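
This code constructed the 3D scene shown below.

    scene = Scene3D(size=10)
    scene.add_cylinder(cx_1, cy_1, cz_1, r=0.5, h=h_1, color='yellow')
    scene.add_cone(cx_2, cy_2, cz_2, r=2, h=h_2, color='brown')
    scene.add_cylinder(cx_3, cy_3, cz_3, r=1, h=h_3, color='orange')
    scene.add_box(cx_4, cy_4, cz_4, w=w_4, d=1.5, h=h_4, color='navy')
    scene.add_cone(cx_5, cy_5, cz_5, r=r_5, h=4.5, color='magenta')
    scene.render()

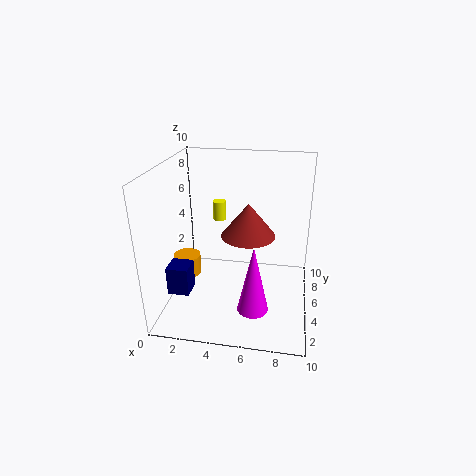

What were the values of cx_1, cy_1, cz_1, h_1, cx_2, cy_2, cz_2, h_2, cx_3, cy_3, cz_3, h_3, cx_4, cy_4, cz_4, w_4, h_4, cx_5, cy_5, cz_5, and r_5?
cx_1 = 3; cy_1 = 8; cz_1 = 5; h_1 = 1.5; cx_2 = 5.5; cy_2 = 6.5; cz_2 = 4.5; h_2 = 2.5; cx_3 = 1; cy_3 = 5.5; cz_3 = 1.5; h_3 = 1.5; cx_4 = 0.5; cy_4 = 2.5; cz_4 = 1.5; w_4 = 1.5; h_4 = 2; cx_5 = 6.5; cy_5 = 2; cz_5 = 1.5; r_5 = 1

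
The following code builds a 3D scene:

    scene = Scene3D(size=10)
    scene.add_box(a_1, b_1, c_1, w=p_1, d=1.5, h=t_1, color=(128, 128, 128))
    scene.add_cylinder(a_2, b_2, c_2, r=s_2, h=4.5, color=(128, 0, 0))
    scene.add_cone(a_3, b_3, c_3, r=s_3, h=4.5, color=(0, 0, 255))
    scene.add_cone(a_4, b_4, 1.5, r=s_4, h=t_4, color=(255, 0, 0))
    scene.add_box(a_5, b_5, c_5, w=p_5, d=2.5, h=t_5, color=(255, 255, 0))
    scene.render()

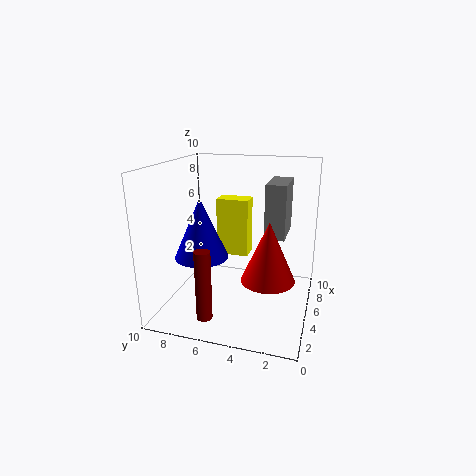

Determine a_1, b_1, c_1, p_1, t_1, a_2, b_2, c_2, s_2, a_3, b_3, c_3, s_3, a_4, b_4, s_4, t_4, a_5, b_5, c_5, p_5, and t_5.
a_1 = 6.5, b_1 = 2, c_1 = 4.5, p_1 = 3.5, t_1 = 4, a_2 = 1, b_2 = 6, c_2 = 1, s_2 = 0.5, a_3 = 5.5, b_3 = 8, c_3 = 3, s_3 = 2, a_4 = 6, b_4 = 3, s_4 = 2, t_4 = 4.5, a_5 = 7.5, b_5 = 5, c_5 = 2.5, p_5 = 1.5, t_5 = 4.5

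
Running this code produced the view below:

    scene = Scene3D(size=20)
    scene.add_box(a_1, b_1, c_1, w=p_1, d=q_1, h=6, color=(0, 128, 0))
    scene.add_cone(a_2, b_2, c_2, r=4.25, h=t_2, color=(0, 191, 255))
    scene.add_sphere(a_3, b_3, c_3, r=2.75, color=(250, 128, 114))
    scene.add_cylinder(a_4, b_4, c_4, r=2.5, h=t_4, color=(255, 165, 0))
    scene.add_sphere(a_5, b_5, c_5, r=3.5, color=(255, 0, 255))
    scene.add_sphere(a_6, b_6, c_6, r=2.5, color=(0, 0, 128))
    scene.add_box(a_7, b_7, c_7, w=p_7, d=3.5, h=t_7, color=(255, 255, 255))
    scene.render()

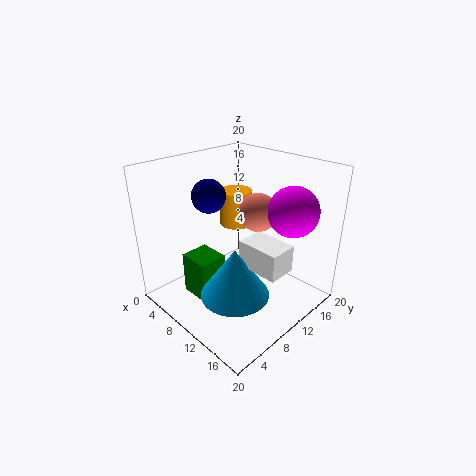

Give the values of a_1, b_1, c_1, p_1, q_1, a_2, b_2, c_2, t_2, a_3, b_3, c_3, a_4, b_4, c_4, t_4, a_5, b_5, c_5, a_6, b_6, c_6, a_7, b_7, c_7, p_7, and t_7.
a_1 = 5; b_1 = 4; c_1 = 1.75; p_1 = 4.5; q_1 = 4; a_2 = 14.75; b_2 = 4.75; c_2 = 6; t_2 = 6.25; a_3 = 10.25; b_3 = 13.75; c_3 = 12.75; a_4 = 4.5; b_4 = 15; c_4 = 8.75; t_4 = 5.5; a_5 = 15; b_5 = 15.5; c_5 = 13.75; a_6 = 4; b_6 = 10; c_6 = 14.5; a_7 = 14.5; b_7 = 5.75; c_7 = 9.75; p_7 = 5.25; t_7 = 3.25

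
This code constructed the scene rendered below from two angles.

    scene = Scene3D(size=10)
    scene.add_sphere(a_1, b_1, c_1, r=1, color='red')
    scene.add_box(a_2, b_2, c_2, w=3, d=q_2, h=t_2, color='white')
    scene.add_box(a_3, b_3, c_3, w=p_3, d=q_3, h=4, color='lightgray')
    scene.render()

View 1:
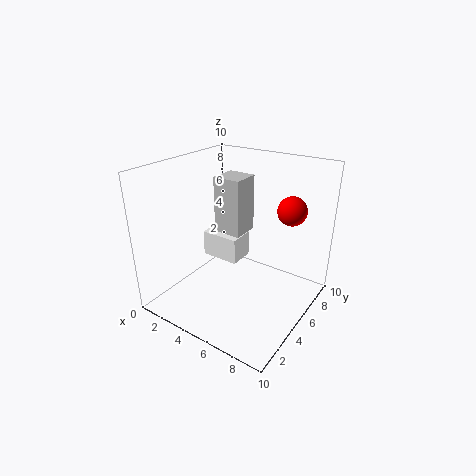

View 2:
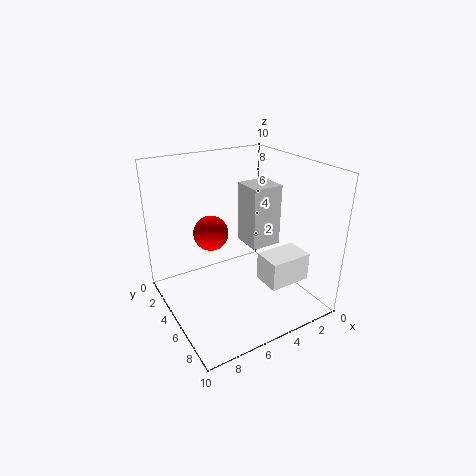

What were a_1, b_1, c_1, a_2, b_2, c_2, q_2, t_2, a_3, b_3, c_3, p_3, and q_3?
a_1 = 8, b_1 = 7, c_1 = 7, a_2 = 1, b_2 = 6, c_2 = 2, q_2 = 2, t_2 = 2, a_3 = 3, b_3 = 5, c_3 = 5, p_3 = 2, q_3 = 2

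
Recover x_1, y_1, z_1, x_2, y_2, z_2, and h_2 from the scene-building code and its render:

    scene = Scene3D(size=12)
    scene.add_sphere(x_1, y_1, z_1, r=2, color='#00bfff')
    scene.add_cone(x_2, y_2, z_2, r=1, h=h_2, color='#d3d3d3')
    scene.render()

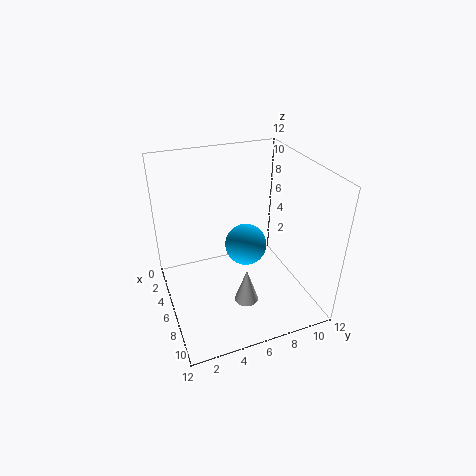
x_1 = 3, y_1 = 8, z_1 = 3, x_2 = 8, y_2 = 6, z_2 = 1, h_2 = 3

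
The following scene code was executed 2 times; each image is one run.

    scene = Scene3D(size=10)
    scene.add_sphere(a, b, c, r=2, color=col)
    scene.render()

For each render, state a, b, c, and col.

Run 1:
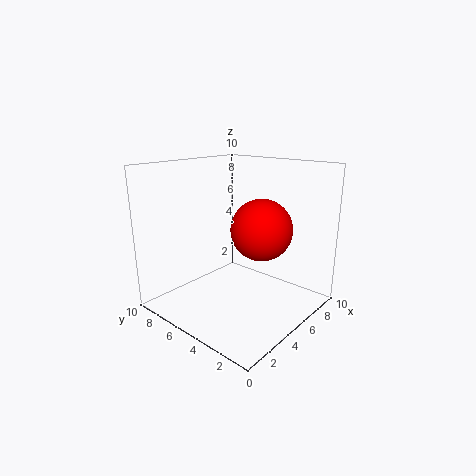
a = 5, b = 3, c = 6, col = 'red'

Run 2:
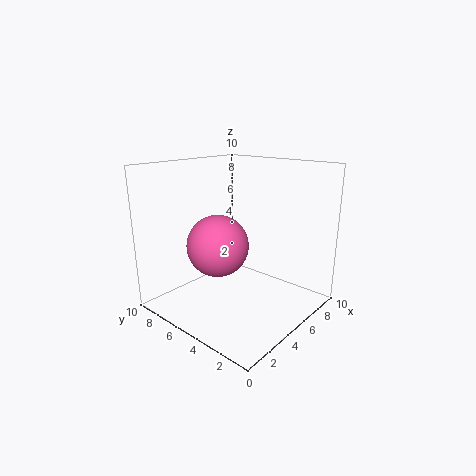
a = 3, b = 5, c = 5, col = 'hotpink'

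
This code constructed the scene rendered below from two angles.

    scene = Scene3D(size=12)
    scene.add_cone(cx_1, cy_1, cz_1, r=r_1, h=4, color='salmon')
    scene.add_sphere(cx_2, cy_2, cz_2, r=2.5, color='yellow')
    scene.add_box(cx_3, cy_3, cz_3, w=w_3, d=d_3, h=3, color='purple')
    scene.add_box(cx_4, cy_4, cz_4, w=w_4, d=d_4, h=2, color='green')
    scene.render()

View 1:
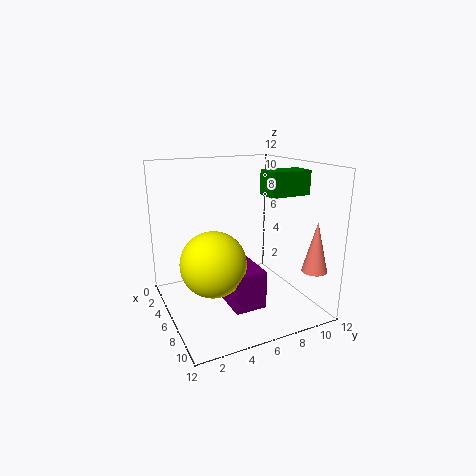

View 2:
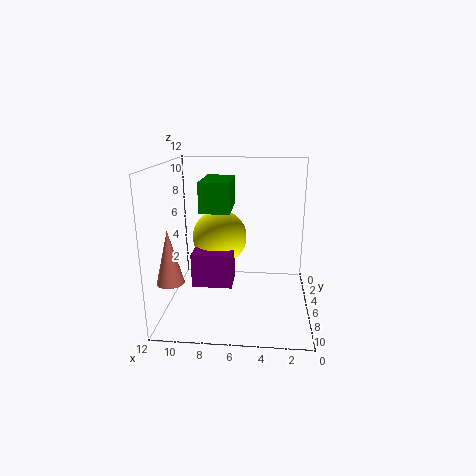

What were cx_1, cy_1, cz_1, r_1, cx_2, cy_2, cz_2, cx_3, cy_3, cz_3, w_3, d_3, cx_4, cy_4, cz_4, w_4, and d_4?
cx_1 = 10.5, cy_1 = 10.5, cz_1 = 4, r_1 = 1, cx_2 = 8, cy_2 = 3, cz_2 = 5, cx_3 = 6.5, cy_3 = 4, cz_3 = 1.5, w_3 = 3.5, d_3 = 2.5, cx_4 = 6, cy_4 = 8, cz_4 = 9.5, w_4 = 2, d_4 = 3.5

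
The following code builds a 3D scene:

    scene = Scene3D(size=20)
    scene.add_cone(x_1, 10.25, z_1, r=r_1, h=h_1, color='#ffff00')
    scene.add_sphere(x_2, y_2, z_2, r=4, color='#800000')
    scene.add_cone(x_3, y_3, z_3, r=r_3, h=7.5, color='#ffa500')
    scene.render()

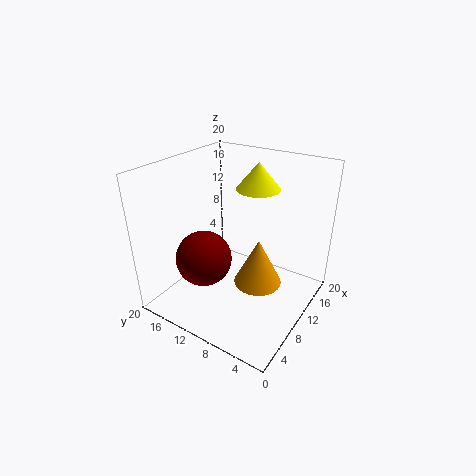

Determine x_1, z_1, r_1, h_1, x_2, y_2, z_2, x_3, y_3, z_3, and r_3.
x_1 = 15.75; z_1 = 15.25; r_1 = 3.25; h_1 = 4; x_2 = 7.5; y_2 = 14.25; z_2 = 6.5; x_3 = 14.25; y_3 = 9; z_3 = 0.25; r_3 = 3.75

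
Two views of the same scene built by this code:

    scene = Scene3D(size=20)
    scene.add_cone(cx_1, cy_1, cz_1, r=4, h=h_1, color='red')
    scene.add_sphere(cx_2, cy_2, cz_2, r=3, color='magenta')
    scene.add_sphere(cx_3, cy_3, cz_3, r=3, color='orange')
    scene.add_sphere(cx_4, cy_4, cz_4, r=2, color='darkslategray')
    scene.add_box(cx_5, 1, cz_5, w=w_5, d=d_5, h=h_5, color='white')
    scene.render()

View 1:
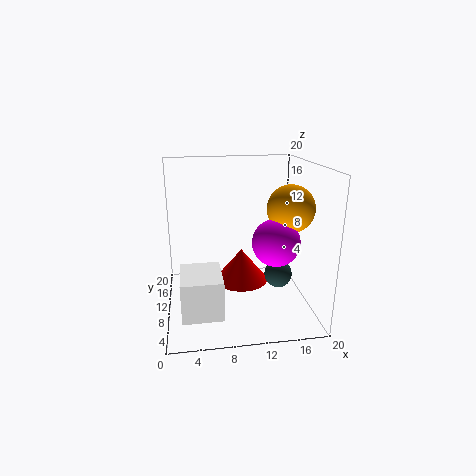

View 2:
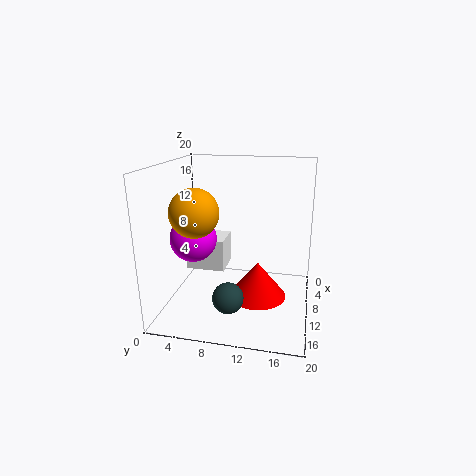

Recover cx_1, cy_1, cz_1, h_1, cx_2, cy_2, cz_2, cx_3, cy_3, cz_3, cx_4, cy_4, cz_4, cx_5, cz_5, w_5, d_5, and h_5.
cx_1 = 11, cy_1 = 13, cz_1 = 2, h_1 = 5, cx_2 = 14, cy_2 = 5, cz_2 = 11, cx_3 = 16, cy_3 = 6, cz_3 = 15, cx_4 = 16, cy_4 = 10, cz_4 = 4, cx_5 = 2, cz_5 = 3, w_5 = 5, d_5 = 6, h_5 = 5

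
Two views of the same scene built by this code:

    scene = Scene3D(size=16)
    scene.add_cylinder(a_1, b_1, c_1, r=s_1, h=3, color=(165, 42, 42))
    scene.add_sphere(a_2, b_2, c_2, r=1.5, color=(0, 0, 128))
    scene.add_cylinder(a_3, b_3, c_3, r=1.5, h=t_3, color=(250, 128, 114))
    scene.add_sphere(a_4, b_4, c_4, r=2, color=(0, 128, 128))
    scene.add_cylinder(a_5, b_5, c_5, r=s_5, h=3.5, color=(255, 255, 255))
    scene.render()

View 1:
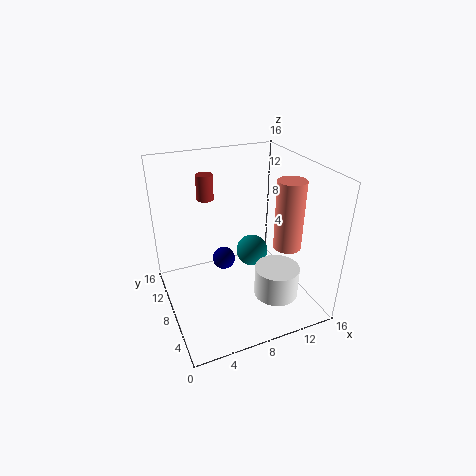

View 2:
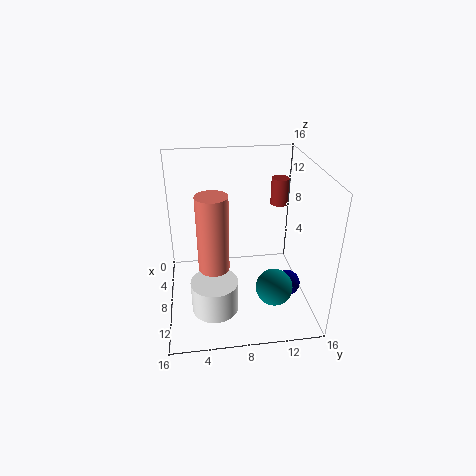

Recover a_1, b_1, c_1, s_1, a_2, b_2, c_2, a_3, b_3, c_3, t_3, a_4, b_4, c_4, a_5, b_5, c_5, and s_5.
a_1 = 6
b_1 = 13
c_1 = 11
s_1 = 1
a_2 = 8.5
b_2 = 14
c_2 = 1.5
a_3 = 12.5
b_3 = 5
c_3 = 7.5
t_3 = 7.5
a_4 = 11.5
b_4 = 11.5
c_4 = 3.5
a_5 = 11.5
b_5 = 5
c_5 = 1.5
s_5 = 2.5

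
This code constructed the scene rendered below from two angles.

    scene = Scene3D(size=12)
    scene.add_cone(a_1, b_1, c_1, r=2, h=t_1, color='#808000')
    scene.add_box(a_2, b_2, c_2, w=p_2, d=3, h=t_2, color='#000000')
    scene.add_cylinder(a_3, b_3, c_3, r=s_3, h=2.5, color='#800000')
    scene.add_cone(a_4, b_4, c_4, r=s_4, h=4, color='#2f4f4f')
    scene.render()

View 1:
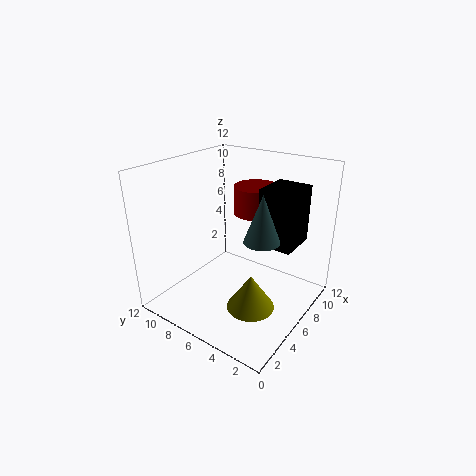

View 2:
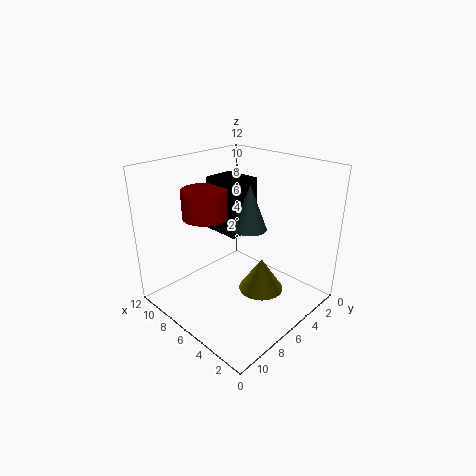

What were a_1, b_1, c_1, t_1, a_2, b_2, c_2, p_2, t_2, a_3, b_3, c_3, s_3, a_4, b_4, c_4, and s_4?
a_1 = 5
b_1 = 4
c_1 = 0.5
t_1 = 3
a_2 = 7.5
b_2 = 2
c_2 = 5
p_2 = 3.5
t_2 = 5
a_3 = 9.5
b_3 = 6.5
c_3 = 7
s_3 = 2
a_4 = 6.5
b_4 = 4
c_4 = 6
s_4 = 1.5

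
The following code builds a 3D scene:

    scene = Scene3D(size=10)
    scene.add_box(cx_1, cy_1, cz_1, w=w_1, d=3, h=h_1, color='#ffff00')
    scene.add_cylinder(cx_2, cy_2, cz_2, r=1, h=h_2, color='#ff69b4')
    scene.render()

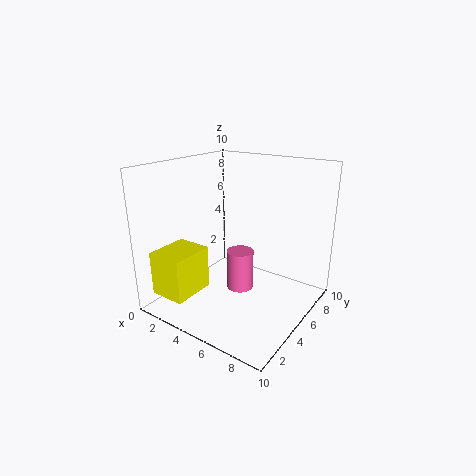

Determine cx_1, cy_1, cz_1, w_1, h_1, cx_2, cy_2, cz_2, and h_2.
cx_1 = 1; cy_1 = 0.5; cz_1 = 1.5; w_1 = 2.5; h_1 = 3; cx_2 = 4.5; cy_2 = 6; cz_2 = 0.5; h_2 = 3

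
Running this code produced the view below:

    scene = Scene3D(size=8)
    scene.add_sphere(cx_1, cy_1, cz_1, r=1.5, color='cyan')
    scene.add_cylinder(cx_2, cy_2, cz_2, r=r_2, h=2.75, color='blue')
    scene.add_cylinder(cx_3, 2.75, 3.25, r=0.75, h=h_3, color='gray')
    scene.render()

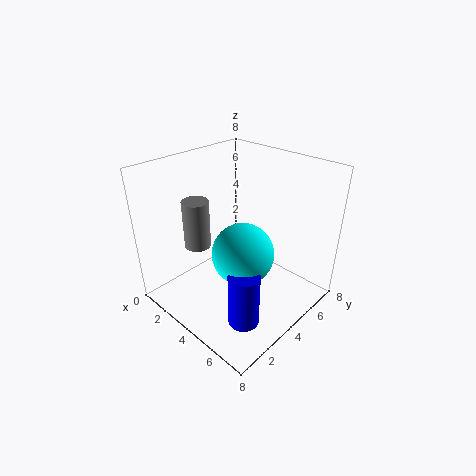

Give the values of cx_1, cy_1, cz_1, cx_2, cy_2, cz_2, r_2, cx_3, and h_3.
cx_1 = 5.75; cy_1 = 2.5; cz_1 = 4.5; cx_2 = 6.75; cy_2 = 1.5; cz_2 = 1.5; r_2 = 0.75; cx_3 = 2; h_3 = 2.75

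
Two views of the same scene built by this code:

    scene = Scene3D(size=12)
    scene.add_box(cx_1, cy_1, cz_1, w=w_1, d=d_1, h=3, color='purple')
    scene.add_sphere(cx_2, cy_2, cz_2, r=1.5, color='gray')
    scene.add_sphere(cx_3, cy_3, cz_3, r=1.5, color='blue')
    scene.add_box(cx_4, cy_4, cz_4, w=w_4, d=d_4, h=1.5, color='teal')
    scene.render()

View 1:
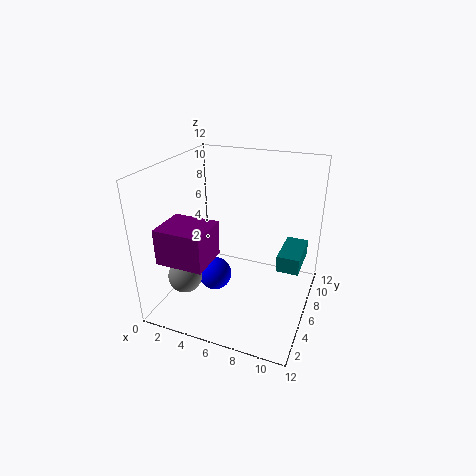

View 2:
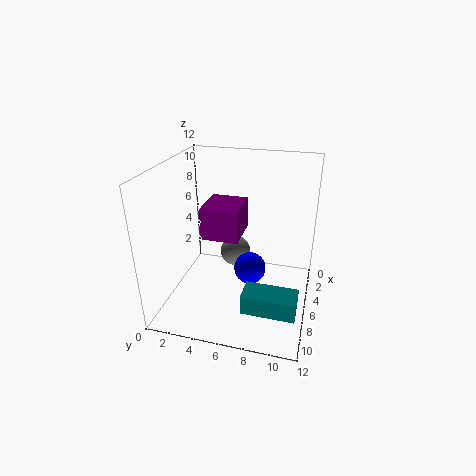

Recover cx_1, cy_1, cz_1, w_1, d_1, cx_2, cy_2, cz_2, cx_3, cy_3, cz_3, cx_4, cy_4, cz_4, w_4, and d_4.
cx_1 = 0.5
cy_1 = 2
cz_1 = 4.5
w_1 = 4
d_1 = 3.5
cx_2 = 1.5
cy_2 = 4.5
cz_2 = 2
cx_3 = 3.5
cy_3 = 6.5
cz_3 = 1.5
cx_4 = 9
cy_4 = 7.5
cz_4 = 2.5
w_4 = 2
d_4 = 4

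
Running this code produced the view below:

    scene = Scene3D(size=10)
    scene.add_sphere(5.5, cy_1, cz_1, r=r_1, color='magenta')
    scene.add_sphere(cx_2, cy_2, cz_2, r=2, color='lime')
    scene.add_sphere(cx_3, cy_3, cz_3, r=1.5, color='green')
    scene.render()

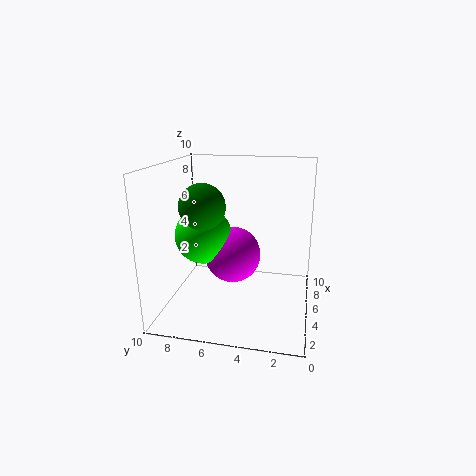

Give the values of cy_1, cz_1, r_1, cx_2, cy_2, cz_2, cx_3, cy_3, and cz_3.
cy_1 = 5.5, cz_1 = 3.5, r_1 = 2, cx_2 = 5, cy_2 = 7.5, cz_2 = 5, cx_3 = 3.5, cy_3 = 7, cz_3 = 7.5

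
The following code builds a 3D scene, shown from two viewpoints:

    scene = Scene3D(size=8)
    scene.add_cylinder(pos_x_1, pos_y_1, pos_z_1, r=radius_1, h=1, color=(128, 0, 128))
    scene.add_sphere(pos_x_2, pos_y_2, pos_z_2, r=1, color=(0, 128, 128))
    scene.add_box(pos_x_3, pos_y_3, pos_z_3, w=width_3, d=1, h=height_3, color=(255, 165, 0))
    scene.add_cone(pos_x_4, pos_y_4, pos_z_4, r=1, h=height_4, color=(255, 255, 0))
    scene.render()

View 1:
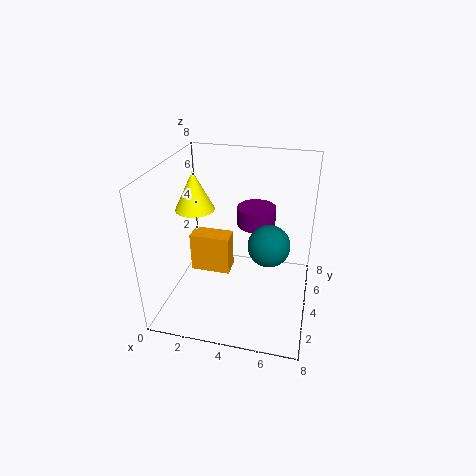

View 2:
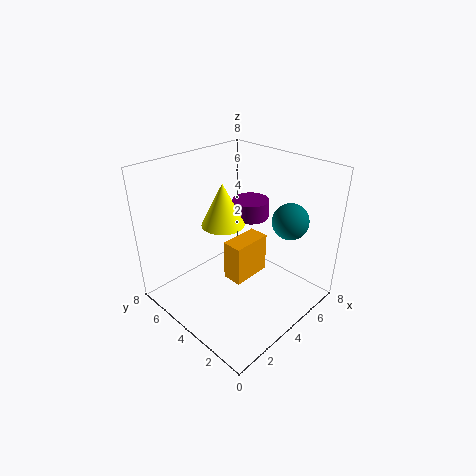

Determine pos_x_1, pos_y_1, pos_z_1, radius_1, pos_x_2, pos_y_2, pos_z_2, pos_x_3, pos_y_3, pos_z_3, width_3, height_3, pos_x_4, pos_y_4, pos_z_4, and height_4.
pos_x_1 = 5; pos_y_1 = 4; pos_z_1 = 5; radius_1 = 1; pos_x_2 = 6; pos_y_2 = 2; pos_z_2 = 5; pos_x_3 = 2; pos_y_3 = 2; pos_z_3 = 3; width_3 = 2; height_3 = 2; pos_x_4 = 2; pos_y_4 = 3; pos_z_4 = 6; height_4 = 2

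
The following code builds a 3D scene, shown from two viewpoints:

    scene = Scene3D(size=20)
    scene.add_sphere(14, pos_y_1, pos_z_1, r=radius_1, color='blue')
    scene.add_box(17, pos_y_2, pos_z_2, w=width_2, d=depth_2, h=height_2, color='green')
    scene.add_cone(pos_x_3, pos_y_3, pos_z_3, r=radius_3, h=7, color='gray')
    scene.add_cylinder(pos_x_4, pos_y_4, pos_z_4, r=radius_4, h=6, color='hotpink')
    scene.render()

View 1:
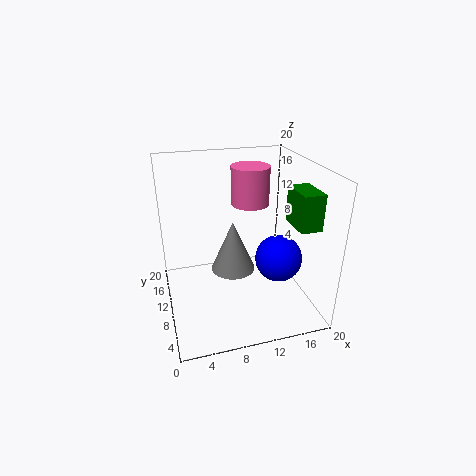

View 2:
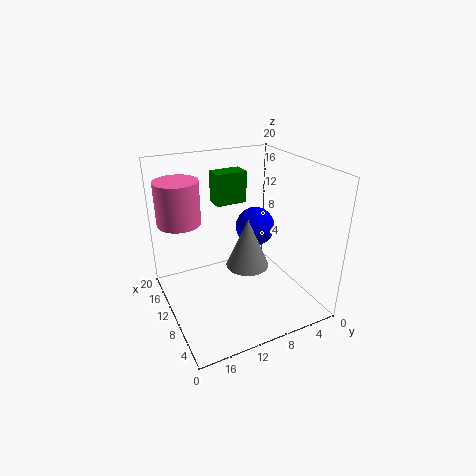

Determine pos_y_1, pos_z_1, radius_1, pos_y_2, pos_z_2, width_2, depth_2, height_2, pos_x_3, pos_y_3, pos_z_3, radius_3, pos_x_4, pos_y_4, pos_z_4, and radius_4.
pos_y_1 = 5, pos_z_1 = 9, radius_1 = 3, pos_y_2 = 5, pos_z_2 = 12, width_2 = 3, depth_2 = 5, height_2 = 5, pos_x_3 = 9, pos_y_3 = 9, pos_z_3 = 6, radius_3 = 3, pos_x_4 = 14, pos_y_4 = 17, pos_z_4 = 12, radius_4 = 3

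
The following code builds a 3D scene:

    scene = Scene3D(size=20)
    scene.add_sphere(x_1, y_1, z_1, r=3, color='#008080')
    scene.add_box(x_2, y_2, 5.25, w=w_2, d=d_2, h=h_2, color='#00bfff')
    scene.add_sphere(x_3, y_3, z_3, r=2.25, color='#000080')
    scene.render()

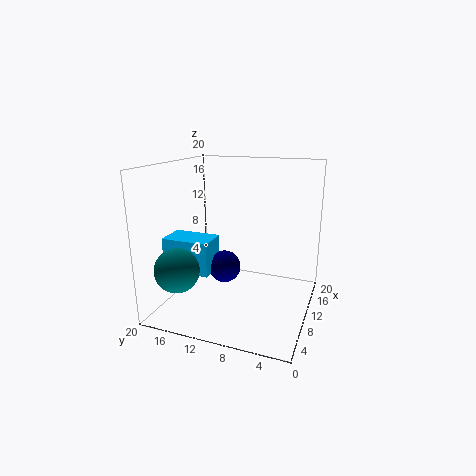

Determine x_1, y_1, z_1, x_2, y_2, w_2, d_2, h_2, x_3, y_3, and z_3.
x_1 = 4.25
y_1 = 16.5
z_1 = 6.5
x_2 = 6
y_2 = 13
w_2 = 4.25
d_2 = 6.75
h_2 = 4.75
x_3 = 9.25
y_3 = 11.75
z_3 = 5.75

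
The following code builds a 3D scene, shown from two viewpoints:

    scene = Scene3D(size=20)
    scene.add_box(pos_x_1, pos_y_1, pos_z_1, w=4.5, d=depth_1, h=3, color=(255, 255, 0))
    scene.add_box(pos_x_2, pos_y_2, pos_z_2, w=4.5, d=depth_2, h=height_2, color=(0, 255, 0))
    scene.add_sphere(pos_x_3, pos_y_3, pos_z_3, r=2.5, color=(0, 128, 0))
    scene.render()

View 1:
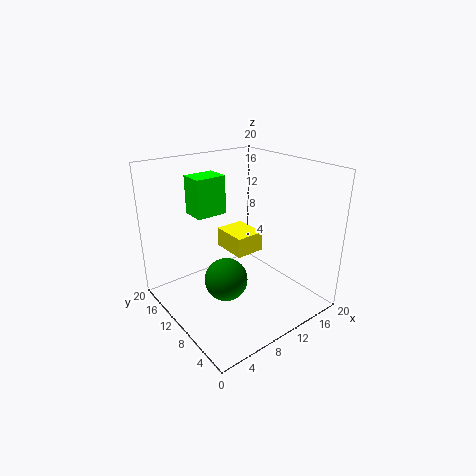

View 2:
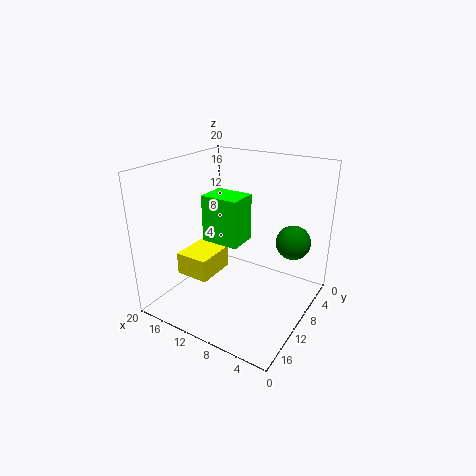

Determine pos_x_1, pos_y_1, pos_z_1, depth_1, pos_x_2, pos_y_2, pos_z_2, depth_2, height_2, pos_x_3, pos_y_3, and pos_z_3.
pos_x_1 = 11, pos_y_1 = 11, pos_z_1 = 6, depth_1 = 5.5, pos_x_2 = 6, pos_y_2 = 13.5, pos_z_2 = 12.5, depth_2 = 3.5, height_2 = 5.5, pos_x_3 = 4, pos_y_3 = 4.5, pos_z_3 = 8.5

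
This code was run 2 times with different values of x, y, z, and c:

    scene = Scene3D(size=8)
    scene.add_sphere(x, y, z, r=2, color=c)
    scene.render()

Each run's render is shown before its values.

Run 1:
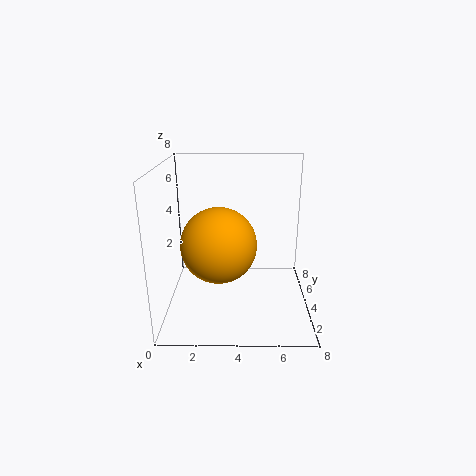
x = 3, y = 3, z = 4, c = 'orange'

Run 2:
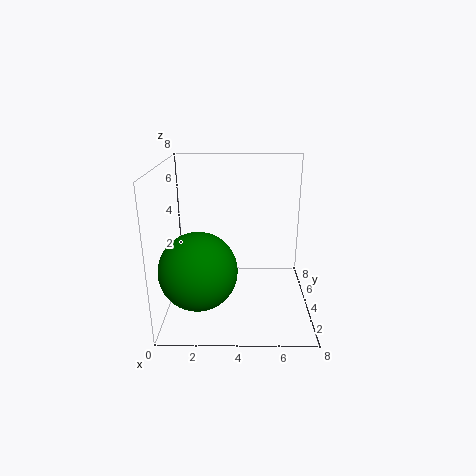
x = 2, y = 2, z = 3, c = 'green'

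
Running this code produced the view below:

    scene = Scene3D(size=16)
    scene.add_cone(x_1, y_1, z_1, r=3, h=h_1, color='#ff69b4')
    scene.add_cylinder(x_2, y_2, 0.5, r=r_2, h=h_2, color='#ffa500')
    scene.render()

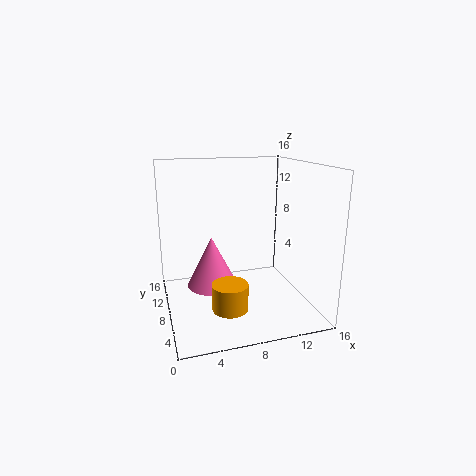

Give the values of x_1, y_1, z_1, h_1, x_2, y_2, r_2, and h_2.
x_1 = 5.5, y_1 = 10.5, z_1 = 1.5, h_1 = 6, x_2 = 6.5, y_2 = 6, r_2 = 2, h_2 = 3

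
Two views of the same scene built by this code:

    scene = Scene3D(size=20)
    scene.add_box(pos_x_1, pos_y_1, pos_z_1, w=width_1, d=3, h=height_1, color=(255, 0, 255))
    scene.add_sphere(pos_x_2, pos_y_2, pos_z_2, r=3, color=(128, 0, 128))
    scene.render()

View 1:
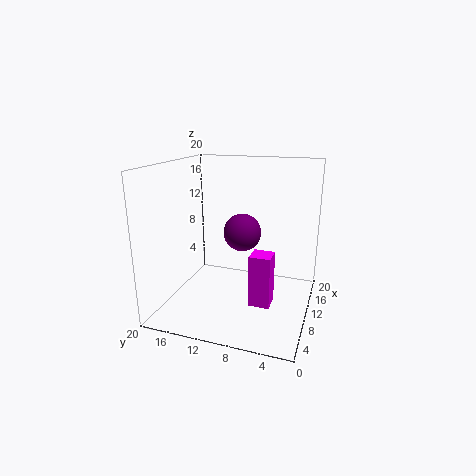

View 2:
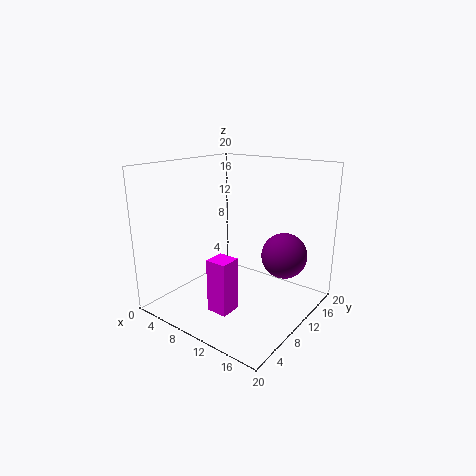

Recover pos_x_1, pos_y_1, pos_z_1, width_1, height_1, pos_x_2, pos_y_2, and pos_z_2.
pos_x_1 = 8.5
pos_y_1 = 5
pos_z_1 = 0.5
width_1 = 3
height_1 = 7.5
pos_x_2 = 16.5
pos_y_2 = 11.5
pos_z_2 = 8.5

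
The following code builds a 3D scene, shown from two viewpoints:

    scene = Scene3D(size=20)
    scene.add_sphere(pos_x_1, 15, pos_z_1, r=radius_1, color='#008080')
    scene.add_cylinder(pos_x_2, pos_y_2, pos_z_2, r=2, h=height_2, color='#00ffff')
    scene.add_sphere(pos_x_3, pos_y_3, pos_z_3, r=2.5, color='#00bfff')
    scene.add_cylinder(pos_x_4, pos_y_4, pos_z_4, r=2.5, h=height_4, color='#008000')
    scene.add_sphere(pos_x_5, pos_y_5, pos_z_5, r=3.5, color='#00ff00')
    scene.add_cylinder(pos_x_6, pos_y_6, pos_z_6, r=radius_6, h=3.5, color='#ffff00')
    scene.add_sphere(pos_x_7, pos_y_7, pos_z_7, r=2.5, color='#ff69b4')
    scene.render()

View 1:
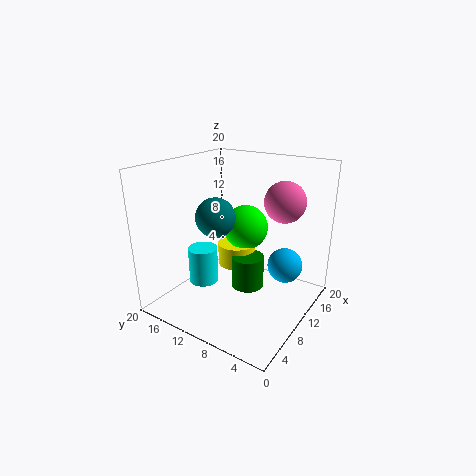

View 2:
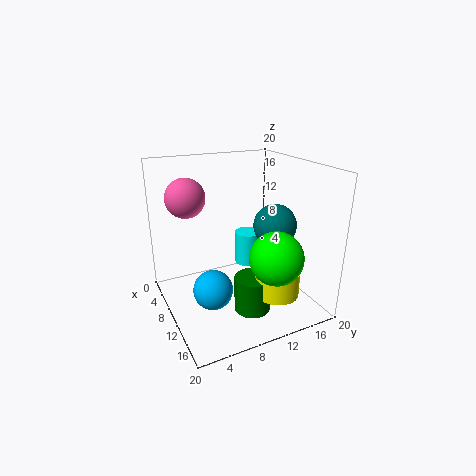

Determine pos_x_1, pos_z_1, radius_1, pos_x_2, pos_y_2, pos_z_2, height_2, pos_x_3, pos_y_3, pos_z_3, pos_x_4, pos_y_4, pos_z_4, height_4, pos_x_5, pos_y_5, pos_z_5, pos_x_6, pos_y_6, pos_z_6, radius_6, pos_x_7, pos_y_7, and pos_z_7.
pos_x_1 = 11.5; pos_z_1 = 11.5; radius_1 = 3; pos_x_2 = 6.5; pos_y_2 = 13.5; pos_z_2 = 4; height_2 = 5; pos_x_3 = 14; pos_y_3 = 4.5; pos_z_3 = 5.5; pos_x_4 = 13.5; pos_y_4 = 10.5; pos_z_4 = 0.5; height_4 = 5; pos_x_5 = 16; pos_y_5 = 12.5; pos_z_5 = 9; pos_x_6 = 15; pos_y_6 = 13.5; pos_z_6 = 3; radius_6 = 3; pos_x_7 = 9.5; pos_y_7 = 3; pos_z_7 = 16.5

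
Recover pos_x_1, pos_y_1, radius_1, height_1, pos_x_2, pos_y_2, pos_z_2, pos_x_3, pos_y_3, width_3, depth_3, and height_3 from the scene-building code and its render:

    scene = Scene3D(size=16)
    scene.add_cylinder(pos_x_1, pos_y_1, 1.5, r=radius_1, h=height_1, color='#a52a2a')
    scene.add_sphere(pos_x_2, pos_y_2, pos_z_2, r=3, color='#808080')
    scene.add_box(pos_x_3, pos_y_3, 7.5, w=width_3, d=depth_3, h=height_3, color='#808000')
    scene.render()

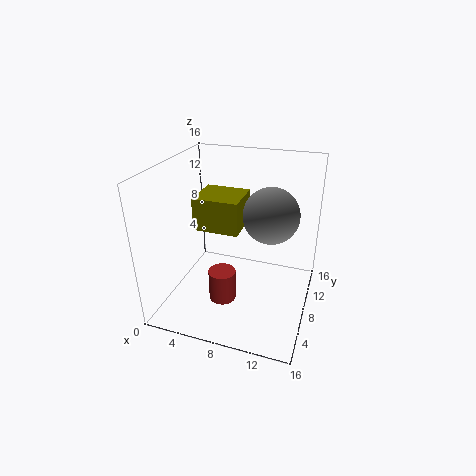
pos_x_1 = 7, pos_y_1 = 5.5, radius_1 = 1.5, height_1 = 3.5, pos_x_2 = 11.5, pos_y_2 = 8.5, pos_z_2 = 11, pos_x_3 = 2, pos_y_3 = 9, width_3 = 5.5, depth_3 = 5, height_3 = 4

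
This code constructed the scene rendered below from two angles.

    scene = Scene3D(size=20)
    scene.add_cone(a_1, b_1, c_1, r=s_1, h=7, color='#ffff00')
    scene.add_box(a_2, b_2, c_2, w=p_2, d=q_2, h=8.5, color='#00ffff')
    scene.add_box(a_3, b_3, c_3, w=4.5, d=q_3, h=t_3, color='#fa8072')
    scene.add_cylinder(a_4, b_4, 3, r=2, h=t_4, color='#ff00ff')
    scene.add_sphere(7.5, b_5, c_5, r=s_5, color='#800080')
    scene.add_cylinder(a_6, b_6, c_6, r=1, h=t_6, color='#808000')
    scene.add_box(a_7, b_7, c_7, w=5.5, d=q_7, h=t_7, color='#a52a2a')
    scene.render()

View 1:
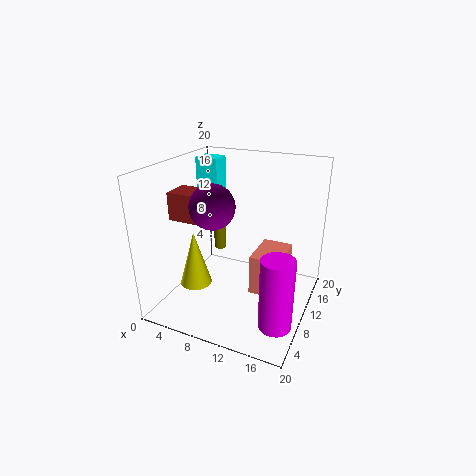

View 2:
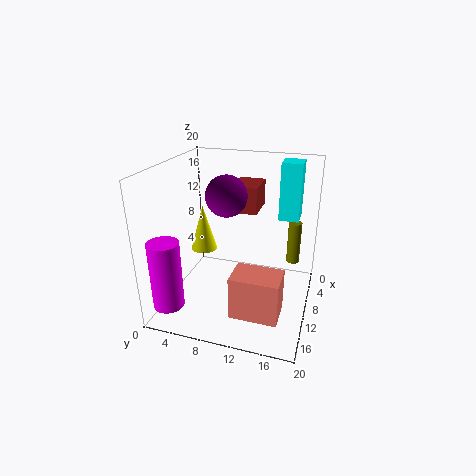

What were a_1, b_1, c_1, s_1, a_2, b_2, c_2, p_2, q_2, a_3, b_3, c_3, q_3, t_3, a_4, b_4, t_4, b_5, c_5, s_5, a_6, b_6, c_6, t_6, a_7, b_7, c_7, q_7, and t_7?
a_1 = 7, b_1 = 3.5, c_1 = 6, s_1 = 2, a_2 = 1, b_2 = 14.5, c_2 = 11, p_2 = 3.5, q_2 = 3, a_3 = 11.5, b_3 = 10.5, c_3 = 1, q_3 = 6.5, t_3 = 6, a_4 = 18, b_4 = 3, t_4 = 9, b_5 = 7.5, c_5 = 15, s_5 = 3, a_6 = 3.5, b_6 = 17, c_6 = 4, t_6 = 6.5, a_7 = 0.5, b_7 = 7.5, c_7 = 12, q_7 = 4, t_7 = 4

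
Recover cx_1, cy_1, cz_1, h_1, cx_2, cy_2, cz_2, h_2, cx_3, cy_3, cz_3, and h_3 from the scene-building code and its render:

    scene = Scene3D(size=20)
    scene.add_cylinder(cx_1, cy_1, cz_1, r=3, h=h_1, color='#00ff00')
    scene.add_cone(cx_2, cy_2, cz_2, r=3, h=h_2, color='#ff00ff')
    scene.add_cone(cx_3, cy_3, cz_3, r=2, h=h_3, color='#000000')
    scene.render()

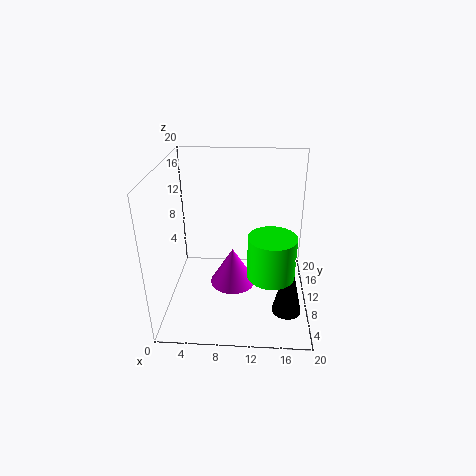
cx_1 = 14.5; cy_1 = 5; cz_1 = 7.5; h_1 = 5.5; cx_2 = 9.5; cy_2 = 7; cz_2 = 5; h_2 = 5; cx_3 = 17; cy_3 = 6; cz_3 = 1; h_3 = 9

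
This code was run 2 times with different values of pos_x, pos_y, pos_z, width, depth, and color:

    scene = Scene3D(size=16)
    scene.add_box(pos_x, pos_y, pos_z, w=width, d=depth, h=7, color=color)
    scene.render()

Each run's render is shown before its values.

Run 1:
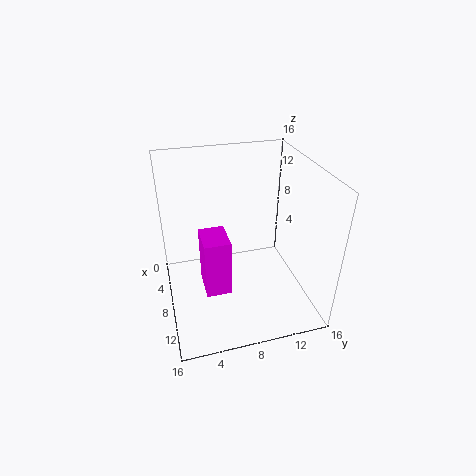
pos_x = 5
pos_y = 4
pos_z = 1
width = 4
depth = 3
color = 'magenta'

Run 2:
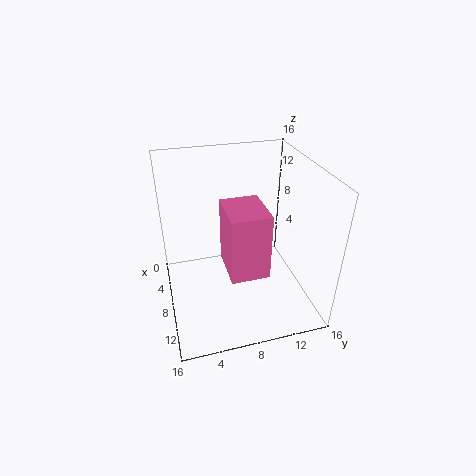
pos_x = 8
pos_y = 6
pos_z = 6
width = 5
depth = 4
color = 'hotpink'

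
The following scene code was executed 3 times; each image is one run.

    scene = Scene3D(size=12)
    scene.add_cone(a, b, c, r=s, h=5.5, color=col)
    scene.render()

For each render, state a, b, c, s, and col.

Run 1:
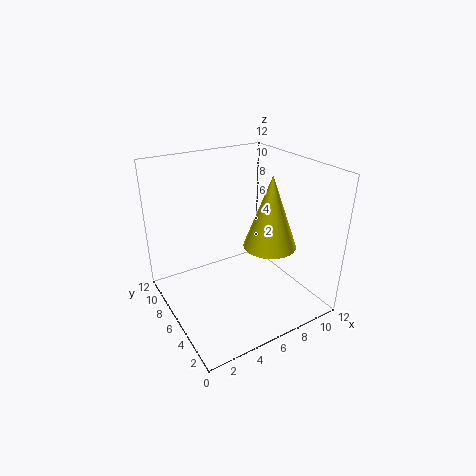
a = 7, b = 3, c = 6.5, s = 2, col = 'yellow'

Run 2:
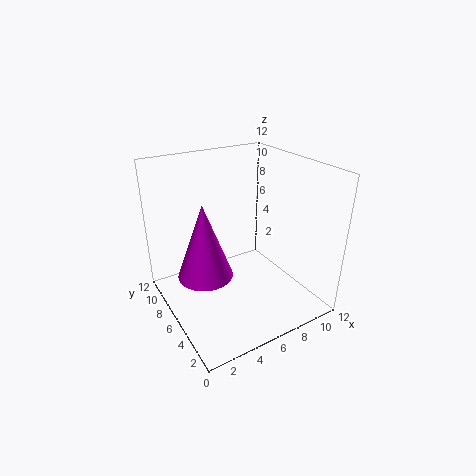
a = 2, b = 4, c = 5, s = 2, col = 'magenta'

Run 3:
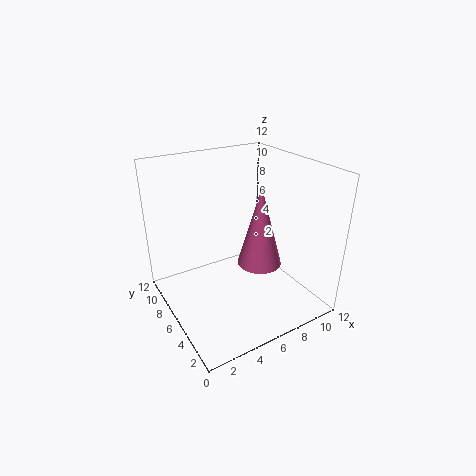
a = 5, b = 1.5, c = 6.5, s = 1.5, col = 'hotpink'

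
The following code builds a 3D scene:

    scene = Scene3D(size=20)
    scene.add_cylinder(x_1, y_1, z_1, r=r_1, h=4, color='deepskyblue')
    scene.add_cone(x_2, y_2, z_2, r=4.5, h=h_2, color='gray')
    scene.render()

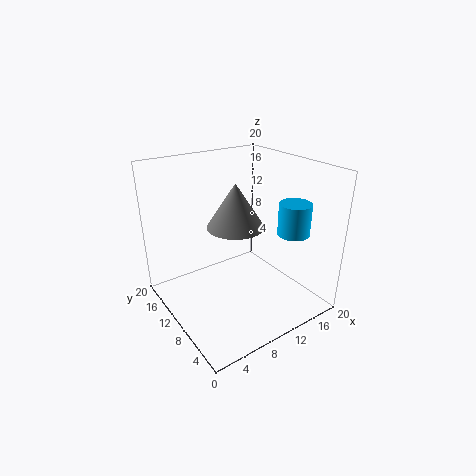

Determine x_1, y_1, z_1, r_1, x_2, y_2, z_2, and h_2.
x_1 = 13.5
y_1 = 3
z_1 = 12.5
r_1 = 2
x_2 = 13
y_2 = 15
z_2 = 9
h_2 = 7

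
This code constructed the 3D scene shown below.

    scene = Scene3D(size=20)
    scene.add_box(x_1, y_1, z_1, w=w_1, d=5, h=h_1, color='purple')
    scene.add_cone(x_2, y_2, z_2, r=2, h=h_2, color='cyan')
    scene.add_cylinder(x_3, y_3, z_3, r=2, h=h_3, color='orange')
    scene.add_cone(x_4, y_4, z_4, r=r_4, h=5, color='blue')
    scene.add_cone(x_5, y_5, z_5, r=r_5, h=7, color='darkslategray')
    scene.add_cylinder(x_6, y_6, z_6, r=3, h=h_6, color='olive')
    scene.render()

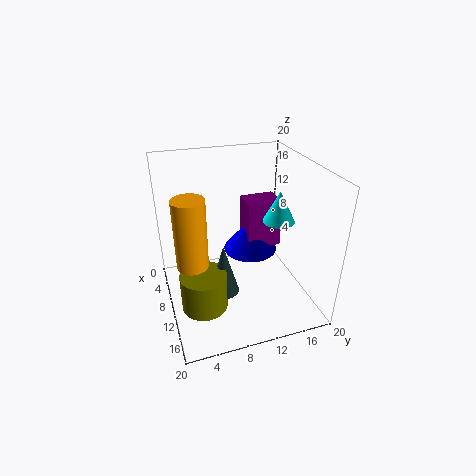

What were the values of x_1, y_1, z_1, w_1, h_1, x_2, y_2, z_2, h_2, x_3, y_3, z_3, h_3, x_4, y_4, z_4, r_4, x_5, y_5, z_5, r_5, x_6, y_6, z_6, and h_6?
x_1 = 5
y_1 = 12
z_1 = 7
w_1 = 4
h_1 = 7
x_2 = 14
y_2 = 14
z_2 = 14
h_2 = 4
x_3 = 13
y_3 = 3
z_3 = 9
h_3 = 9
x_4 = 7
y_4 = 13
z_4 = 6
r_4 = 4
x_5 = 13
y_5 = 7
z_5 = 4
r_5 = 2
x_6 = 14
y_6 = 4
z_6 = 3
h_6 = 5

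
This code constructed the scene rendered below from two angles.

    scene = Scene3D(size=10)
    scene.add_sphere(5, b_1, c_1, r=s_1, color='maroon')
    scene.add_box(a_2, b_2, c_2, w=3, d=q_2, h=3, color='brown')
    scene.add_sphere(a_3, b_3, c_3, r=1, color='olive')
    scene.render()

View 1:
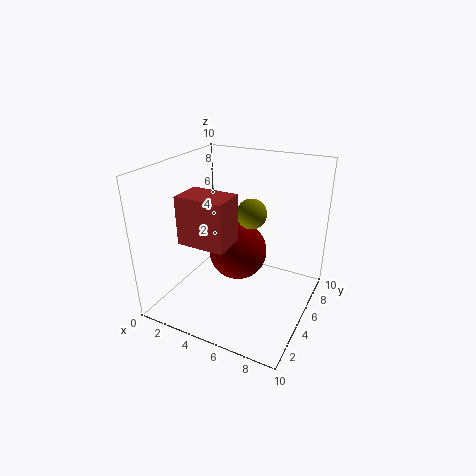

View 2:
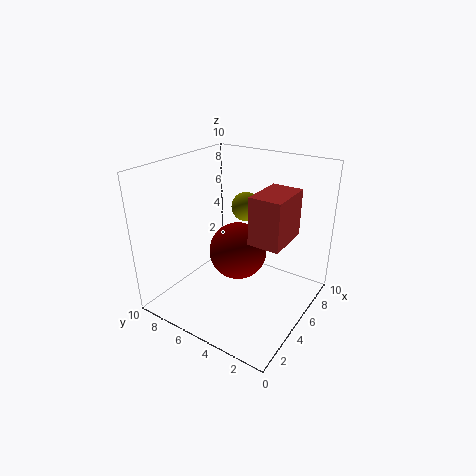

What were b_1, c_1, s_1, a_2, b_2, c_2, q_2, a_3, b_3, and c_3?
b_1 = 5; c_1 = 4; s_1 = 2; a_2 = 3; b_2 = 1; c_2 = 6; q_2 = 2; a_3 = 6; b_3 = 5; c_3 = 7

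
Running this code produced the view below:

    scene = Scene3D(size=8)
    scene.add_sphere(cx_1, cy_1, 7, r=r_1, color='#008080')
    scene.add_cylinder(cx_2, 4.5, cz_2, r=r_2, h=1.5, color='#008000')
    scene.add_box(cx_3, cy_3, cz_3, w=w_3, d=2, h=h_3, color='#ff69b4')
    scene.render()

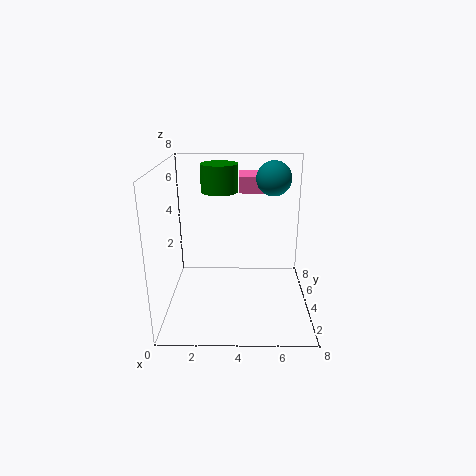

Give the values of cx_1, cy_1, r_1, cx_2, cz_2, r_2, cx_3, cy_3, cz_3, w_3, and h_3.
cx_1 = 6
cy_1 = 5.5
r_1 = 1
cx_2 = 3
cz_2 = 6.5
r_2 = 1
cx_3 = 4
cy_3 = 6
cz_3 = 6
w_3 = 2.5
h_3 = 1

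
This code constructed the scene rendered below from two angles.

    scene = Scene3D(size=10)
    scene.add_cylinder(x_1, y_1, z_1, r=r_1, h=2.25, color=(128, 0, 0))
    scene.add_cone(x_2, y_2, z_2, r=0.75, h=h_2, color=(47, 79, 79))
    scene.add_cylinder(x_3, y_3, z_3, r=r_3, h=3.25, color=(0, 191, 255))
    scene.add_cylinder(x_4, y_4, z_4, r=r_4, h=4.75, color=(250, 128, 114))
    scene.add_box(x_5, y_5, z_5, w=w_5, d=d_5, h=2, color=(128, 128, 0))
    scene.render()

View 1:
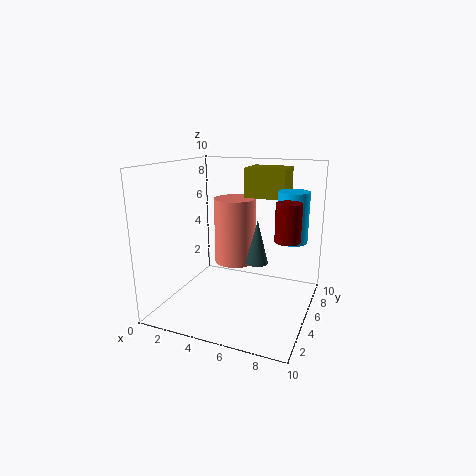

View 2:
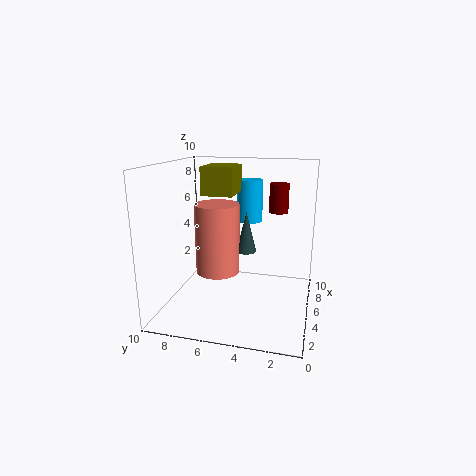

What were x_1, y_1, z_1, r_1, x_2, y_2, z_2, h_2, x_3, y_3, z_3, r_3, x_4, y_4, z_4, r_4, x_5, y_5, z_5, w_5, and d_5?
x_1 = 9
y_1 = 2.75
z_1 = 6
r_1 = 0.75
x_2 = 6.5
y_2 = 4.75
z_2 = 3.5
h_2 = 3
x_3 = 8.75
y_3 = 5
z_3 = 5.25
r_3 = 1
x_4 = 4.25
y_4 = 6.25
z_4 = 2.75
r_4 = 1.5
x_5 = 5.25
y_5 = 5.5
z_5 = 7.75
w_5 = 2.75
d_5 = 2.25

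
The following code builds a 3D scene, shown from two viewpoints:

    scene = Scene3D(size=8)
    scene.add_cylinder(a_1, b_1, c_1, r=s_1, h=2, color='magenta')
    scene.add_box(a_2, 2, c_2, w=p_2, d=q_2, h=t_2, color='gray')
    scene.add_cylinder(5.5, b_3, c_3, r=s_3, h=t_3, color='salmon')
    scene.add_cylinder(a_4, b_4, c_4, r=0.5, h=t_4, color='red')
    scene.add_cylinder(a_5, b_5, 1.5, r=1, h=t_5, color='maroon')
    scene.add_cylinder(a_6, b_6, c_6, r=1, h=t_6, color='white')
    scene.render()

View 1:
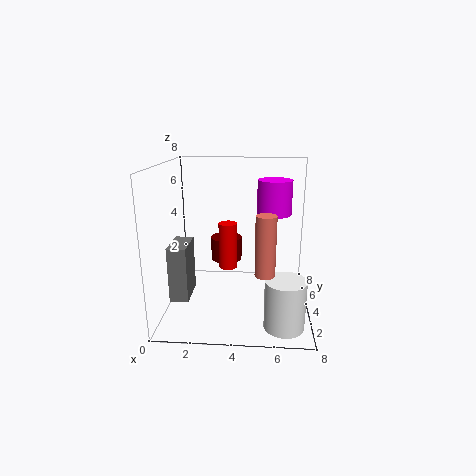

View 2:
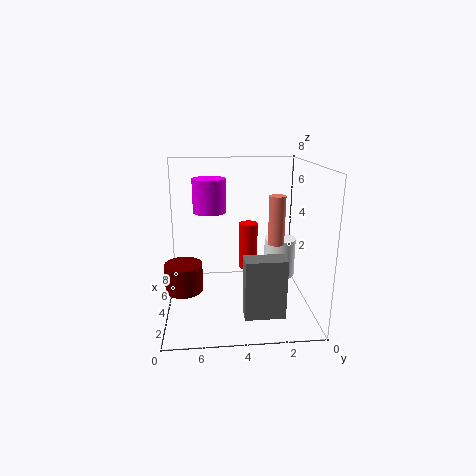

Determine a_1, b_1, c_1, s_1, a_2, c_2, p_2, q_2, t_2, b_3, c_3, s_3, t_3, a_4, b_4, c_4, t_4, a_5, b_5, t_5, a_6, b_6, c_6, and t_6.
a_1 = 6, b_1 = 5.5, c_1 = 5, s_1 = 1, a_2 = 0.5, c_2 = 1, p_2 = 1, q_2 = 2, t_2 = 3, b_3 = 1.5, c_3 = 3, s_3 = 0.5, t_3 = 3, a_4 = 3.5, b_4 = 3.5, c_4 = 2.5, t_4 = 2.5, a_5 = 3, b_5 = 7, t_5 = 1.5, a_6 = 6.5, b_6 = 1, c_6 = 0.5, t_6 = 2.5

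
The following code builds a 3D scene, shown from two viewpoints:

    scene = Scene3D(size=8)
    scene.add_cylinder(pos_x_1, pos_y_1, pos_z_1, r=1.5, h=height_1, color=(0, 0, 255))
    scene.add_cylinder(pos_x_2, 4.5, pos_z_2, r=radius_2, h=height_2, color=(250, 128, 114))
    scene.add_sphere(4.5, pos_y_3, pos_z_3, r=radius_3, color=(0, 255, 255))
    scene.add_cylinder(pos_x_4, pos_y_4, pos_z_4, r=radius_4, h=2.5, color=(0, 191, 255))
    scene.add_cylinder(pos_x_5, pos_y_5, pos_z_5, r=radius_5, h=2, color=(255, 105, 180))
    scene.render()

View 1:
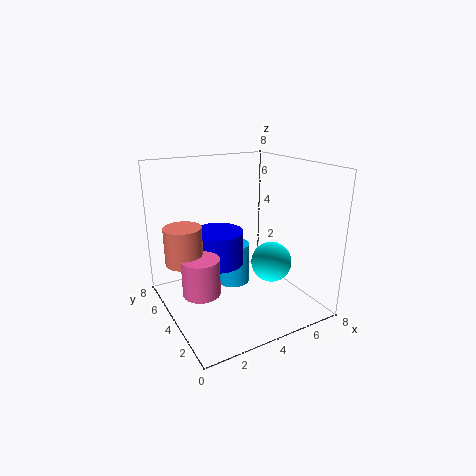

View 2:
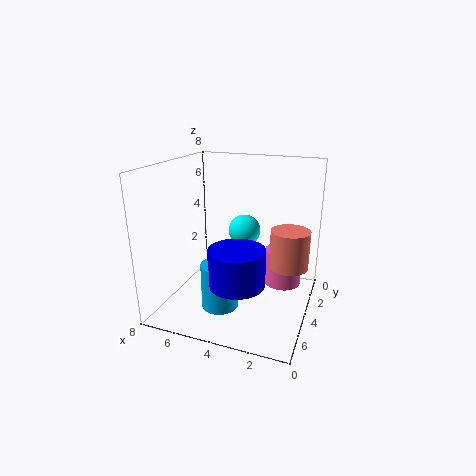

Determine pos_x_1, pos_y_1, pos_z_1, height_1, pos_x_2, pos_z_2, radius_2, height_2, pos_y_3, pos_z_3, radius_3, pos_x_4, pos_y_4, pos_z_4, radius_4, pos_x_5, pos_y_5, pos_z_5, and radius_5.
pos_x_1 = 3.5; pos_y_1 = 5.5; pos_z_1 = 2; height_1 = 2; pos_x_2 = 1; pos_z_2 = 3; radius_2 = 1; height_2 = 2; pos_y_3 = 1.5; pos_z_3 = 3.5; radius_3 = 1; pos_x_4 = 4.5; pos_y_4 = 5.5; pos_z_4 = 0.5; radius_4 = 1; pos_x_5 = 1.5; pos_y_5 = 3.5; pos_z_5 = 1.5; radius_5 = 1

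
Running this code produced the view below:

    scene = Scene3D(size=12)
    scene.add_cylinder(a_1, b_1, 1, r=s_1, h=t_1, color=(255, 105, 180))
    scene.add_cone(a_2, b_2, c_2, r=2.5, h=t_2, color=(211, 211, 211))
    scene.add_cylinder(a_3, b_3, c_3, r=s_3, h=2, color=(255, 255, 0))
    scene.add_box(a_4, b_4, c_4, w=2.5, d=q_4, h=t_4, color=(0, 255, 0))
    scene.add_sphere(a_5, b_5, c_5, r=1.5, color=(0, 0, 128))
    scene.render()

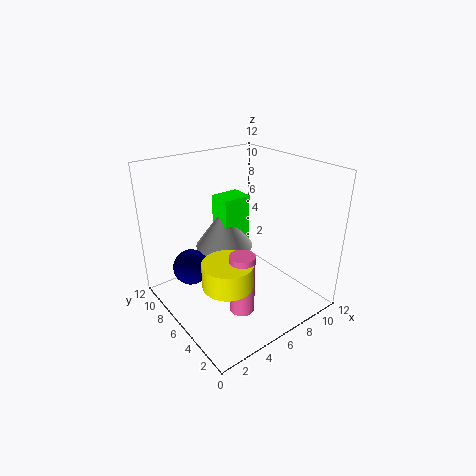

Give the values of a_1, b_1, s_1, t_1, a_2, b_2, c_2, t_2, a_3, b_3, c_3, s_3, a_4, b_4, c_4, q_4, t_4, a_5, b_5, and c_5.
a_1 = 4.5
b_1 = 3.5
s_1 = 1
t_1 = 5
a_2 = 6
b_2 = 8
c_2 = 4.5
t_2 = 3.5
a_3 = 3.5
b_3 = 4
c_3 = 3.5
s_3 = 2
a_4 = 5.5
b_4 = 7
c_4 = 4.5
q_4 = 2
t_4 = 4.5
a_5 = 2.5
b_5 = 8
c_5 = 3.5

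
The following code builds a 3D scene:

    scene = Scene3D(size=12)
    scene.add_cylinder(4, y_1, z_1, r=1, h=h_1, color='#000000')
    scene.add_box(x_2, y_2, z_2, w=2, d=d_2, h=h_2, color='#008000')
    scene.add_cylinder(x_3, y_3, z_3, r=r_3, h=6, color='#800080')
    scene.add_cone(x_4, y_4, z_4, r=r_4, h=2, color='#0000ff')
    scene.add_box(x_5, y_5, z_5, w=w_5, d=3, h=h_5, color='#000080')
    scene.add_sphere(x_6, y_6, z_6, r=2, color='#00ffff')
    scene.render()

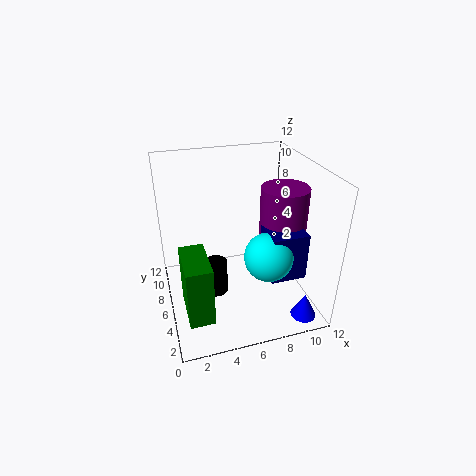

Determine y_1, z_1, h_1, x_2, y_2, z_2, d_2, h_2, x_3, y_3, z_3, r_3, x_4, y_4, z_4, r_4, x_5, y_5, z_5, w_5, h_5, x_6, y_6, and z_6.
y_1 = 6
z_1 = 1
h_1 = 3
x_2 = 1
y_2 = 2
z_2 = 1
d_2 = 4
h_2 = 5
x_3 = 10
y_3 = 6
z_3 = 4
r_3 = 2
x_4 = 10
y_4 = 1
z_4 = 1
r_4 = 1
x_5 = 8
y_5 = 3
z_5 = 3
w_5 = 3
h_5 = 4
x_6 = 8
y_6 = 4
z_6 = 5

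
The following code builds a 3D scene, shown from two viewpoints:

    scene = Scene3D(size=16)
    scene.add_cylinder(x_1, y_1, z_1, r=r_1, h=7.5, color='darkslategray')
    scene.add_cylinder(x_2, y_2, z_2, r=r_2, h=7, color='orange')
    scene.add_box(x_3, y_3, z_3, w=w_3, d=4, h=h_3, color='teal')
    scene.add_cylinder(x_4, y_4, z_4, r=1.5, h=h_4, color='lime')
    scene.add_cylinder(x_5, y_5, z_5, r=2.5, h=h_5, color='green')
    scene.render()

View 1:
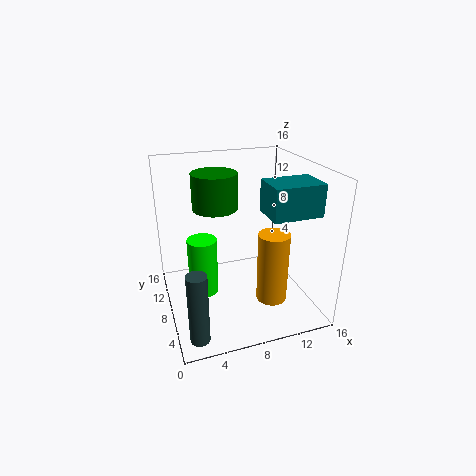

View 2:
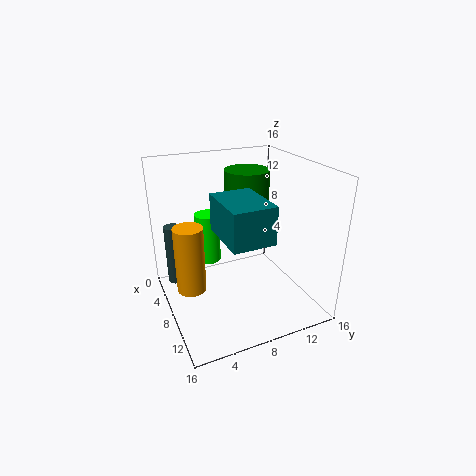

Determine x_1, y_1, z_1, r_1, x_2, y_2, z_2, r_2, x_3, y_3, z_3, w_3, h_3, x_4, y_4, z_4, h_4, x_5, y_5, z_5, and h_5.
x_1 = 2; y_1 = 2; z_1 = 0.5; r_1 = 1; x_2 = 9.5; y_2 = 2; z_2 = 4; r_2 = 1.5; x_3 = 10.5; y_3 = 4; z_3 = 11; w_3 = 5.5; h_3 = 3.5; x_4 = 3.5; y_4 = 6; z_4 = 3.5; h_4 = 6; x_5 = 6; y_5 = 10; z_5 = 11; h_5 = 4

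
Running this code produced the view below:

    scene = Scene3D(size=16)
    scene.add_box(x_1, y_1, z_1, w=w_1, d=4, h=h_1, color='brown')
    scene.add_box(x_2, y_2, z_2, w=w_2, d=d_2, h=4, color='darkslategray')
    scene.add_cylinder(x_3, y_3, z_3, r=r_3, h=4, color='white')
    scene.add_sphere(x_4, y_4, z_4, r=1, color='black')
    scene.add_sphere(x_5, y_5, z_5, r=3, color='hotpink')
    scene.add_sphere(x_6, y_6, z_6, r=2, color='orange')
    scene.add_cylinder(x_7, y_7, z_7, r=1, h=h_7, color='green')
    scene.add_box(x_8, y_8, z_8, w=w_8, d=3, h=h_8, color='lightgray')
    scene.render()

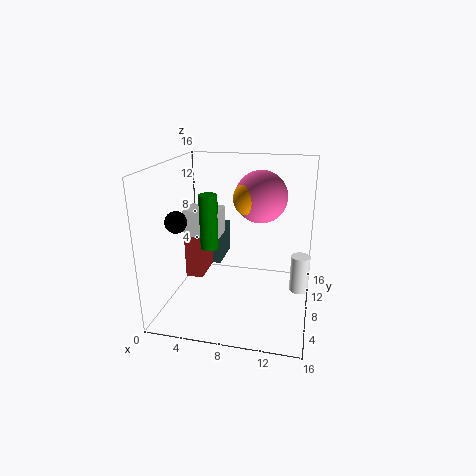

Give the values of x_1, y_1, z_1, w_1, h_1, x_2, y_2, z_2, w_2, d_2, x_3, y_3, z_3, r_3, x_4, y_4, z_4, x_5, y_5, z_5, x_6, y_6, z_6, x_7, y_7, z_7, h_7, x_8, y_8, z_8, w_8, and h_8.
x_1 = 2, y_1 = 7, z_1 = 3, w_1 = 2, h_1 = 5, x_2 = 3, y_2 = 11, z_2 = 3, w_2 = 2, d_2 = 5, x_3 = 15, y_3 = 7, z_3 = 3, r_3 = 1, x_4 = 4, y_4 = 1, z_4 = 12, x_5 = 10, y_5 = 11, z_5 = 12, x_6 = 9, y_6 = 10, z_6 = 12, x_7 = 5, y_7 = 7, z_7 = 7, h_7 = 6, x_8 = 2, y_8 = 7, z_8 = 8, w_8 = 4, h_8 = 3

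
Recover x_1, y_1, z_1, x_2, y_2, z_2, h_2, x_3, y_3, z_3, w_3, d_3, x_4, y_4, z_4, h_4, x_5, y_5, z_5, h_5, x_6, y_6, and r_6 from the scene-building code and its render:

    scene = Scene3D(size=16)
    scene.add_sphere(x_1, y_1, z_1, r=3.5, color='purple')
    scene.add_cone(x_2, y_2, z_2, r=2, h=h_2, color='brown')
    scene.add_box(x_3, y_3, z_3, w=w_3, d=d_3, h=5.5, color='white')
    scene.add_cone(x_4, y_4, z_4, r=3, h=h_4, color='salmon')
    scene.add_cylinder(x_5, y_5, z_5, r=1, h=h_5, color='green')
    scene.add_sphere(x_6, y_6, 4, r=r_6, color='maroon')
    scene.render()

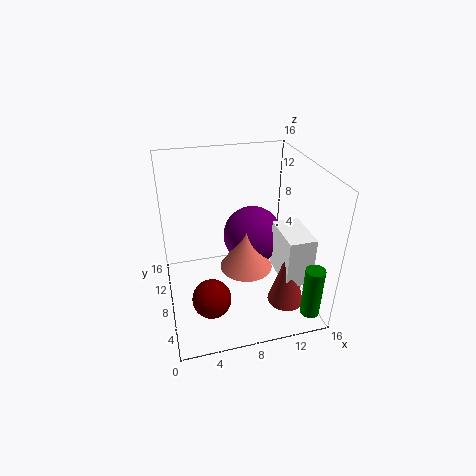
x_1 = 10.5; y_1 = 10.5; z_1 = 6.5; x_2 = 12.5; y_2 = 4; z_2 = 1.5; h_2 = 7; x_3 = 12; y_3 = 3; z_3 = 4; w_3 = 3; d_3 = 5; x_4 = 9; y_4 = 8; z_4 = 4; h_4 = 4.5; x_5 = 14; y_5 = 1; z_5 = 2; h_5 = 5.5; x_6 = 4; y_6 = 3.5; r_6 = 2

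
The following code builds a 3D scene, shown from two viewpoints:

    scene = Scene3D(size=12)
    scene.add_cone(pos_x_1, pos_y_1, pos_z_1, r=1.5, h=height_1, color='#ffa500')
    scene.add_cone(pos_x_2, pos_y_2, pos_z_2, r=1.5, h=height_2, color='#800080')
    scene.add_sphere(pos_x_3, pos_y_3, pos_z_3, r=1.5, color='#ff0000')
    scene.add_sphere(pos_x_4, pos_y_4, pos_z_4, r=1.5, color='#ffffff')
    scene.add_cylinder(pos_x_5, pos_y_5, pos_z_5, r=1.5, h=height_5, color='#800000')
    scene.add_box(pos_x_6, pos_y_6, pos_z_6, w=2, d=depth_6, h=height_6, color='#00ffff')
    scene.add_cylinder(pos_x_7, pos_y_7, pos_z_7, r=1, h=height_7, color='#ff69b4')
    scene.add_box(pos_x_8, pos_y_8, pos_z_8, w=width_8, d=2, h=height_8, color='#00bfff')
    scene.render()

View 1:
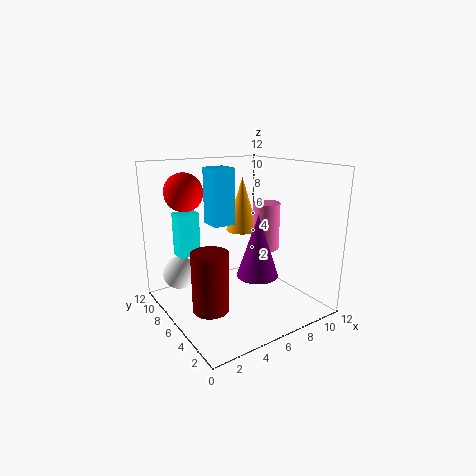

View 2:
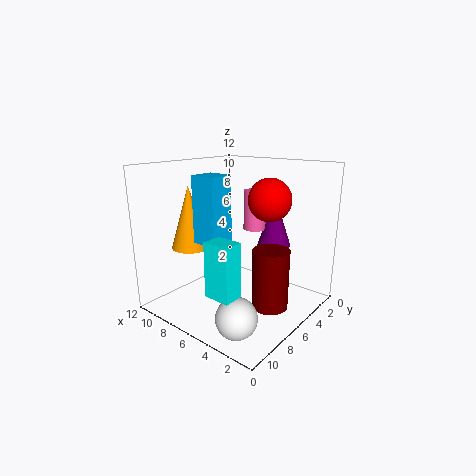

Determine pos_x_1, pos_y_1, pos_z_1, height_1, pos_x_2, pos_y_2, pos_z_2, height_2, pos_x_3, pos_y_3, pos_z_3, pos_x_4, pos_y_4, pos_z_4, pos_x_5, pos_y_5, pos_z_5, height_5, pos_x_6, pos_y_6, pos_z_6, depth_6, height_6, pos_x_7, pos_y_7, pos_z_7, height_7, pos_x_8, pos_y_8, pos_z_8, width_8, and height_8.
pos_x_1 = 8.5
pos_y_1 = 9
pos_z_1 = 5.5
height_1 = 5
pos_x_2 = 5
pos_y_2 = 2
pos_z_2 = 4.5
height_2 = 4.5
pos_x_3 = 2
pos_y_3 = 7.5
pos_z_3 = 10
pos_x_4 = 2.5
pos_y_4 = 10.5
pos_z_4 = 2
pos_x_5 = 3
pos_y_5 = 5.5
pos_z_5 = 0.5
height_5 = 5
pos_x_6 = 2.5
pos_y_6 = 10
pos_z_6 = 3.5
depth_6 = 1.5
height_6 = 4
pos_x_7 = 6.5
pos_y_7 = 3
pos_z_7 = 6
height_7 = 3.5
pos_x_8 = 5
pos_y_8 = 8
pos_z_8 = 6.5
width_8 = 2
height_8 = 5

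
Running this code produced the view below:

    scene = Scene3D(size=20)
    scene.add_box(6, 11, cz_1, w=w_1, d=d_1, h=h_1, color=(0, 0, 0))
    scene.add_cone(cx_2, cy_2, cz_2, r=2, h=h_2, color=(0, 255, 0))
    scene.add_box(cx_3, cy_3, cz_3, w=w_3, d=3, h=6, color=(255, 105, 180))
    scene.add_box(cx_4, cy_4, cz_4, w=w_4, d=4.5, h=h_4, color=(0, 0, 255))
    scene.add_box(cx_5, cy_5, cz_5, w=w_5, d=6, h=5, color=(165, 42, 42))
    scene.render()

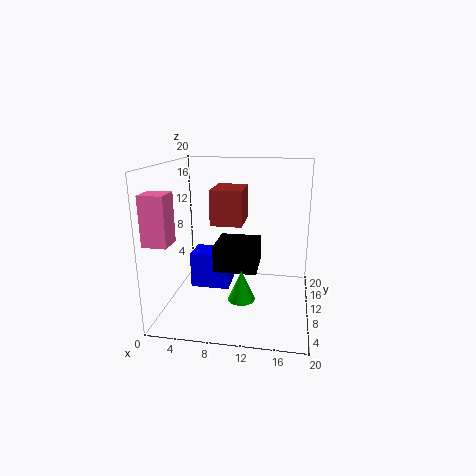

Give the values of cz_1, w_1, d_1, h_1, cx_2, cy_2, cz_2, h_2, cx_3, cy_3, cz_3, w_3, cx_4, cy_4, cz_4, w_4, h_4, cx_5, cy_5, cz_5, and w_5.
cz_1 = 4, w_1 = 6.5, d_1 = 6.5, h_1 = 4, cx_2 = 10.5, cy_2 = 10, cz_2 = 0.5, h_2 = 4.5, cx_3 = 0.5, cy_3 = 0.5, cz_3 = 11.5, w_3 = 3, cx_4 = 2, cy_4 = 12.5, cz_4 = 0.5, w_4 = 6, h_4 = 5.5, cx_5 = 6, cy_5 = 10, cz_5 = 11.5, w_5 = 4.5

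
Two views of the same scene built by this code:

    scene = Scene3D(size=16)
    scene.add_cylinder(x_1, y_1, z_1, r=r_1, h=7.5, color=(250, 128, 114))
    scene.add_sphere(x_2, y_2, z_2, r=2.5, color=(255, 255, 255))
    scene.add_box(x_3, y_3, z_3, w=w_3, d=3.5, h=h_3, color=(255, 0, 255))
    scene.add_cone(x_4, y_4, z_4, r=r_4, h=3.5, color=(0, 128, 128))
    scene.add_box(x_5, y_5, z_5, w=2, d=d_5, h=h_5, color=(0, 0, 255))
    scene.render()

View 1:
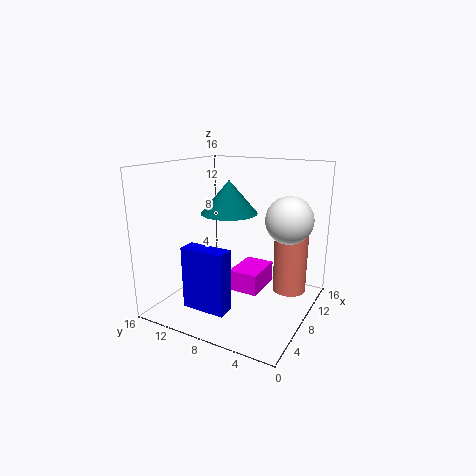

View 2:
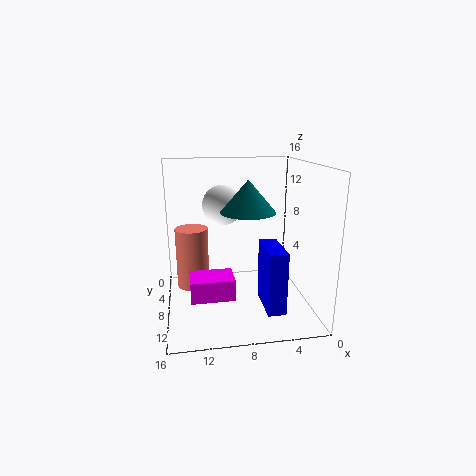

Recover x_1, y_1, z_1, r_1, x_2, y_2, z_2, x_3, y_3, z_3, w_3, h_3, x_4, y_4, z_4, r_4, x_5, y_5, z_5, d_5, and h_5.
x_1 = 13
y_1 = 3.5
z_1 = 0.5
r_1 = 2
x_2 = 9
y_2 = 2.5
z_2 = 10.5
x_3 = 8.5
y_3 = 6
z_3 = 1
w_3 = 5
h_3 = 2.5
x_4 = 7
y_4 = 8.5
z_4 = 11
r_4 = 3
x_5 = 3.5
y_5 = 7.5
z_5 = 0.5
d_5 = 5
h_5 = 7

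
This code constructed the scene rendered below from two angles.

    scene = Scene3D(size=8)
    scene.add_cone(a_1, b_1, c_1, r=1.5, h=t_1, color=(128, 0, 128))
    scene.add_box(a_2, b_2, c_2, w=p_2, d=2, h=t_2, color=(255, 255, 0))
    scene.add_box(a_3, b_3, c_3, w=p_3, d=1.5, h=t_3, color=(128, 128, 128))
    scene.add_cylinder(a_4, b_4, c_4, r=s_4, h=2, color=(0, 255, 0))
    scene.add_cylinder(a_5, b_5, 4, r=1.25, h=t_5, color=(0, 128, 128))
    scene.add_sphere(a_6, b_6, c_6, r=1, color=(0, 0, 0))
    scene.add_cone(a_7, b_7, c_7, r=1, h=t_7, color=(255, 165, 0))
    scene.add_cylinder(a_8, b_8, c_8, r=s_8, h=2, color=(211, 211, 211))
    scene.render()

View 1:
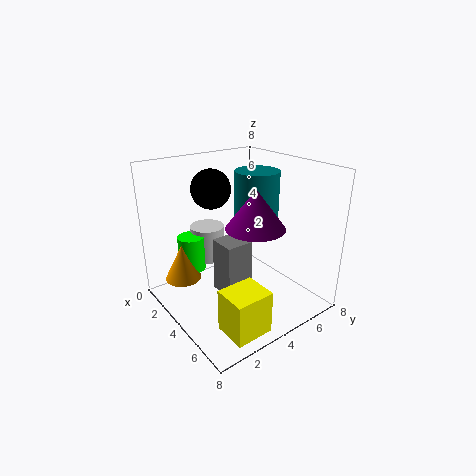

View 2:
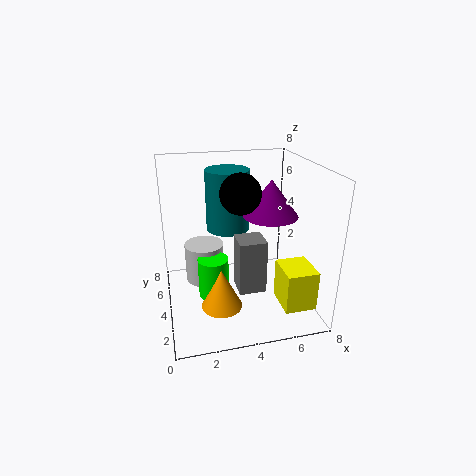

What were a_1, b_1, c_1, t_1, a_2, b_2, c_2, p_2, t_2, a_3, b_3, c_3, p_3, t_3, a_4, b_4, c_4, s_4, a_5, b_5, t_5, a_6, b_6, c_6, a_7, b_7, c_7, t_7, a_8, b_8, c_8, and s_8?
a_1 = 5.75, b_1 = 3.75, c_1 = 5.25, t_1 = 2, a_2 = 6, b_2 = 1.25, c_2 = 0.5, p_2 = 1.75, t_2 = 2.25, a_3 = 3.75, b_3 = 2.5, c_3 = 1.25, p_3 = 1.5, t_3 = 3, a_4 = 2.25, b_4 = 2, c_4 = 2, s_4 = 0.75, a_5 = 3.75, b_5 = 5.5, t_5 = 3.5, a_6 = 3.75, b_6 = 2.5, c_6 = 7, a_7 = 2.5, b_7 = 1.25, c_7 = 1.75, t_7 = 2, a_8 = 2, b_8 = 3.25, c_8 = 2.25, s_8 = 1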